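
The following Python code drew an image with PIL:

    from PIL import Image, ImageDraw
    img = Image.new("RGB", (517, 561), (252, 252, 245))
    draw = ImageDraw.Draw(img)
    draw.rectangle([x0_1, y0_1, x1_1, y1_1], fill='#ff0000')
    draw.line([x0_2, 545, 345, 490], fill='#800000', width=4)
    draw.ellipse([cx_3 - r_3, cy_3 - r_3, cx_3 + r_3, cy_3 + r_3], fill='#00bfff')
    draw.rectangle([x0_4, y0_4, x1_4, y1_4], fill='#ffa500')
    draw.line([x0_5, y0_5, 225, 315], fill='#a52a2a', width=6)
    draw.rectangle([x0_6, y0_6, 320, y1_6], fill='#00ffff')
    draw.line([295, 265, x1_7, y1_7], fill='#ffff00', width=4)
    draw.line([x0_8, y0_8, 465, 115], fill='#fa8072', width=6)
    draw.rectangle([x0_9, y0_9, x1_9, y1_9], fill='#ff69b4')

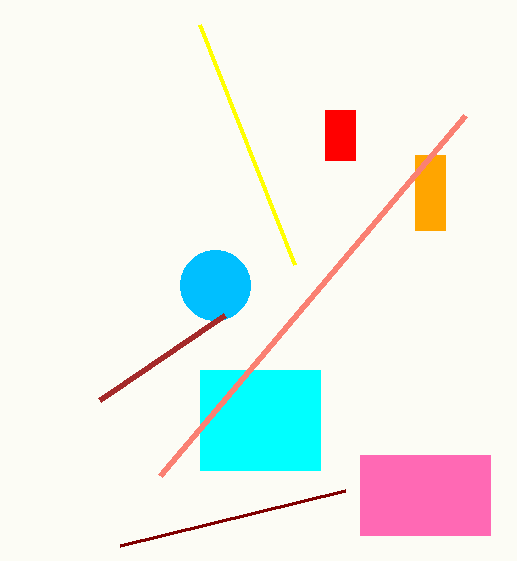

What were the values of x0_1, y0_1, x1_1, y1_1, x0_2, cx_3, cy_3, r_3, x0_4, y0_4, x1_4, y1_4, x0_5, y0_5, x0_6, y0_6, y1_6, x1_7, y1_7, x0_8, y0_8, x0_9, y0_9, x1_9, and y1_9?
x0_1 = 325, y0_1 = 110, x1_1 = 355, y1_1 = 160, x0_2 = 120, cx_3 = 215, cy_3 = 285, r_3 = 35, x0_4 = 415, y0_4 = 155, x1_4 = 445, y1_4 = 230, x0_5 = 100, y0_5 = 400, x0_6 = 200, y0_6 = 370, y1_6 = 470, x1_7 = 200, y1_7 = 25, x0_8 = 160, y0_8 = 475, x0_9 = 360, y0_9 = 455, x1_9 = 490, y1_9 = 535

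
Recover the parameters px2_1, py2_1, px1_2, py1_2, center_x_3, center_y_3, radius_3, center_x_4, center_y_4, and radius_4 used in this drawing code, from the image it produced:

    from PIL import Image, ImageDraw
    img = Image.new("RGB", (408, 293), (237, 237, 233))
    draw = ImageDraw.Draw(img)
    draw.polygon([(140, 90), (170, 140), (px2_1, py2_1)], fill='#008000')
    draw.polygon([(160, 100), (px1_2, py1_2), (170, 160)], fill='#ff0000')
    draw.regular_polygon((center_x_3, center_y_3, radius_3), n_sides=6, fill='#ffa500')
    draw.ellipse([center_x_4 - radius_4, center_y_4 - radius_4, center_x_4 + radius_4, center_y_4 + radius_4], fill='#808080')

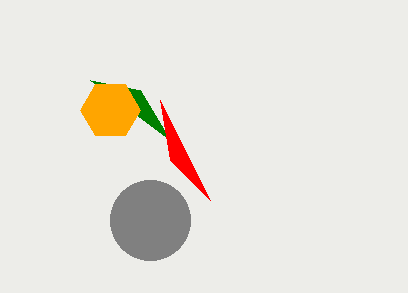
px2_1 = 90
py2_1 = 80
px1_2 = 210
py1_2 = 200
center_x_3 = 110
center_y_3 = 110
radius_3 = 30
center_x_4 = 150
center_y_4 = 220
radius_4 = 40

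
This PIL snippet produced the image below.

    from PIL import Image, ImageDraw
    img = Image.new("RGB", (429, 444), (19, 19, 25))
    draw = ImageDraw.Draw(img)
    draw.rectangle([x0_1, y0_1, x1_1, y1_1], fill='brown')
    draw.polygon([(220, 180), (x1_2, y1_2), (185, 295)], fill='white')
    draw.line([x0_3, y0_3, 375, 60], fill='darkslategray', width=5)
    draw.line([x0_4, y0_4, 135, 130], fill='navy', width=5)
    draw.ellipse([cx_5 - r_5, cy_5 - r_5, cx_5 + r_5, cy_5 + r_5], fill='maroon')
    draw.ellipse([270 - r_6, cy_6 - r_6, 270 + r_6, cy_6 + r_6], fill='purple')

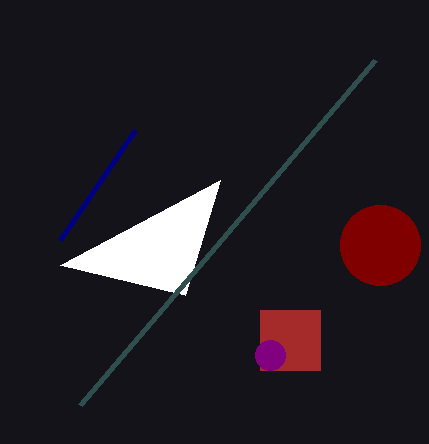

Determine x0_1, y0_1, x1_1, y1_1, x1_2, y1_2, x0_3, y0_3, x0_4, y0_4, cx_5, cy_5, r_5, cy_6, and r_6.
x0_1 = 260, y0_1 = 310, x1_1 = 320, y1_1 = 370, x1_2 = 60, y1_2 = 265, x0_3 = 80, y0_3 = 405, x0_4 = 60, y0_4 = 240, cx_5 = 380, cy_5 = 245, r_5 = 40, cy_6 = 355, r_6 = 15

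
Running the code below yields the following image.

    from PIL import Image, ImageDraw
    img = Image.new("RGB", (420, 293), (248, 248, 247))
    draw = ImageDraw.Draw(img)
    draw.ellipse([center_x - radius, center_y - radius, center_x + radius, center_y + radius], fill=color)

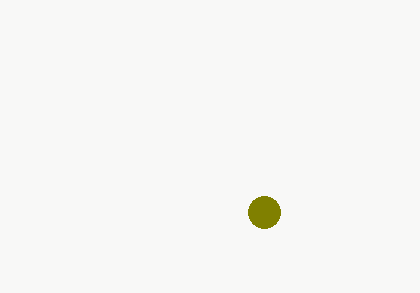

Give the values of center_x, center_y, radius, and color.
center_x = 264
center_y = 212
radius = 16
color = 'olive'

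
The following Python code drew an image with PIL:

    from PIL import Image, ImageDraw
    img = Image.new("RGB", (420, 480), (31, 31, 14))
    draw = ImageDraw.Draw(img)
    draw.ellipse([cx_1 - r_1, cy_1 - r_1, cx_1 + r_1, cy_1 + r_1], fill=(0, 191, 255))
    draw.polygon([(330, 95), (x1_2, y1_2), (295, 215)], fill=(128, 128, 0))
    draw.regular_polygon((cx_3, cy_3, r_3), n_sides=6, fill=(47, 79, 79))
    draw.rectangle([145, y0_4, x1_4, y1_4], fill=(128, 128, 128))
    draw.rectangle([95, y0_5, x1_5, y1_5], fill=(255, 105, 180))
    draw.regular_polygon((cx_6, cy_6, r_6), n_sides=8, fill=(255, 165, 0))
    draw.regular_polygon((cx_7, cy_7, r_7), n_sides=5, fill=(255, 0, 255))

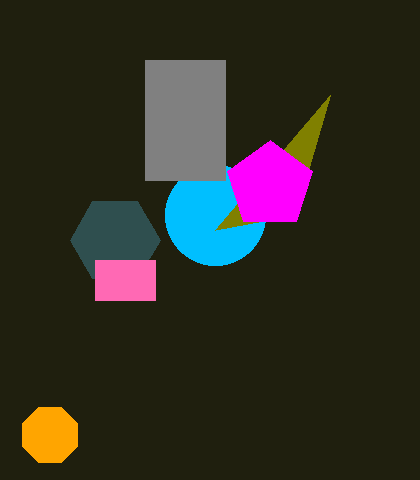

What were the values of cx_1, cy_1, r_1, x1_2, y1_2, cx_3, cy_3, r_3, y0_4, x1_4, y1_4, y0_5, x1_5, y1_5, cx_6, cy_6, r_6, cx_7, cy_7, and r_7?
cx_1 = 215, cy_1 = 215, r_1 = 50, x1_2 = 215, y1_2 = 230, cx_3 = 115, cy_3 = 240, r_3 = 45, y0_4 = 60, x1_4 = 225, y1_4 = 180, y0_5 = 260, x1_5 = 155, y1_5 = 300, cx_6 = 50, cy_6 = 435, r_6 = 30, cx_7 = 270, cy_7 = 185, r_7 = 45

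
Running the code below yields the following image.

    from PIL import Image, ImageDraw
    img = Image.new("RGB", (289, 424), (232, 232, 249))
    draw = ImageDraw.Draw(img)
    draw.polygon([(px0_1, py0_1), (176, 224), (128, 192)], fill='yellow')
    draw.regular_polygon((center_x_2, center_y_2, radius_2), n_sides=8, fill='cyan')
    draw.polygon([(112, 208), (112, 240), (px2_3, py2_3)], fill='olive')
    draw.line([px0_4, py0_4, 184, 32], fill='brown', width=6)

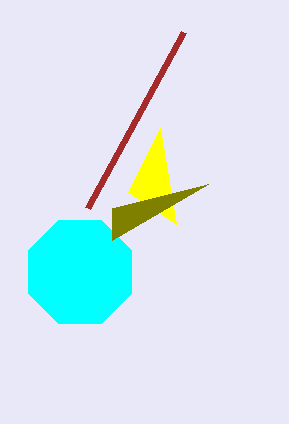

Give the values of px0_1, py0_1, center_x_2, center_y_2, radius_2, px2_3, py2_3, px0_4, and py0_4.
px0_1 = 160
py0_1 = 128
center_x_2 = 80
center_y_2 = 272
radius_2 = 56
px2_3 = 208
py2_3 = 184
px0_4 = 88
py0_4 = 208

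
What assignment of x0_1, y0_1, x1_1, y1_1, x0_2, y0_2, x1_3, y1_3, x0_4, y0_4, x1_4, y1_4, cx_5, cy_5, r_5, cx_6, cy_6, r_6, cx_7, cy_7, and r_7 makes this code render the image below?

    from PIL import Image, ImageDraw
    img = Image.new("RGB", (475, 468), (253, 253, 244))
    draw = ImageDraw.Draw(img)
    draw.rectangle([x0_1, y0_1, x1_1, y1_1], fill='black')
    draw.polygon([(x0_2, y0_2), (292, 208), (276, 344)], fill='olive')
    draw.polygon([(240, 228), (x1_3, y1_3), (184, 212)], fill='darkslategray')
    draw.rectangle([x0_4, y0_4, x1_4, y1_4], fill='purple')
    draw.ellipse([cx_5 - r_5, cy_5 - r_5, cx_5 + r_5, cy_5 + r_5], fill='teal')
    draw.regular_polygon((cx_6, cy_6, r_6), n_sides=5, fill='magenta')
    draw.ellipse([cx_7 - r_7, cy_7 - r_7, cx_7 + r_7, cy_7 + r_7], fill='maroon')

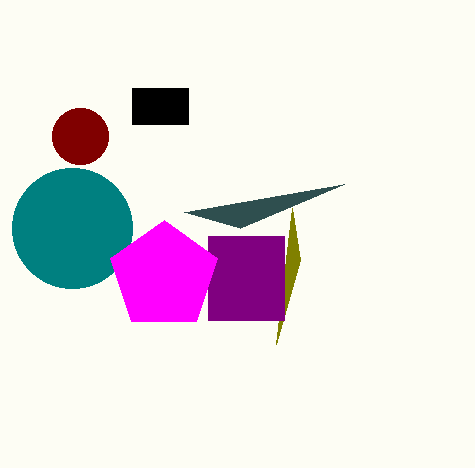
x0_1 = 132, y0_1 = 88, x1_1 = 188, y1_1 = 124, x0_2 = 300, y0_2 = 260, x1_3 = 344, y1_3 = 184, x0_4 = 208, y0_4 = 236, x1_4 = 284, y1_4 = 320, cx_5 = 72, cy_5 = 228, r_5 = 60, cx_6 = 164, cy_6 = 276, r_6 = 56, cx_7 = 80, cy_7 = 136, r_7 = 28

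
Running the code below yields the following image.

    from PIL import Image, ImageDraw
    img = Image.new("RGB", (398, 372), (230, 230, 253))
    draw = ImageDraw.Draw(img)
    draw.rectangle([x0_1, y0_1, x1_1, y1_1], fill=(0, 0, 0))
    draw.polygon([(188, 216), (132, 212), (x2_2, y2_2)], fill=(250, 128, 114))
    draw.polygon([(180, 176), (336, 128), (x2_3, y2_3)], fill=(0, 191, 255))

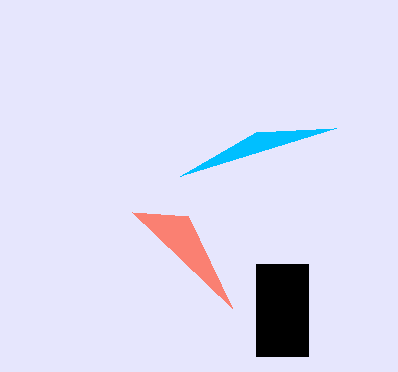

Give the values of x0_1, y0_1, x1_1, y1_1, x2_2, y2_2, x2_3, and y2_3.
x0_1 = 256; y0_1 = 264; x1_1 = 308; y1_1 = 356; x2_2 = 232; y2_2 = 308; x2_3 = 256; y2_3 = 132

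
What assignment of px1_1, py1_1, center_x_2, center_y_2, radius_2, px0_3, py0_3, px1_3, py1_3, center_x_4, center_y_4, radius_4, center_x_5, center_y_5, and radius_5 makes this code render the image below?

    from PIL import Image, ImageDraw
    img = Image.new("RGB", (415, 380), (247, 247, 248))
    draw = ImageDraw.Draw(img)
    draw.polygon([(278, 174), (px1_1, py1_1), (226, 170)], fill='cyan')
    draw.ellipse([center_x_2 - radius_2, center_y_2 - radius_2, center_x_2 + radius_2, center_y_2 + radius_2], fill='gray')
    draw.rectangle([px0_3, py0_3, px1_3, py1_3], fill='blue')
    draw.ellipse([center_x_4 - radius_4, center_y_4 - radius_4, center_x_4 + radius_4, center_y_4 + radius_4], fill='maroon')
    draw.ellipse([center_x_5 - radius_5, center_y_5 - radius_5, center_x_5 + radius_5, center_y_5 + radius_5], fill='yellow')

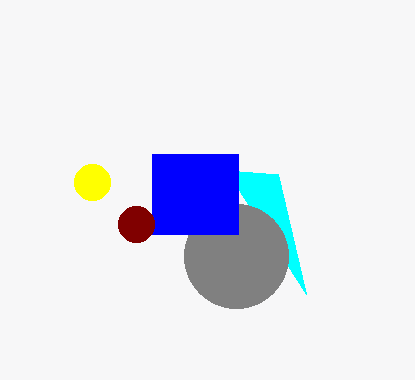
px1_1 = 306
py1_1 = 294
center_x_2 = 236
center_y_2 = 256
radius_2 = 52
px0_3 = 152
py0_3 = 154
px1_3 = 238
py1_3 = 234
center_x_4 = 136
center_y_4 = 224
radius_4 = 18
center_x_5 = 92
center_y_5 = 182
radius_5 = 18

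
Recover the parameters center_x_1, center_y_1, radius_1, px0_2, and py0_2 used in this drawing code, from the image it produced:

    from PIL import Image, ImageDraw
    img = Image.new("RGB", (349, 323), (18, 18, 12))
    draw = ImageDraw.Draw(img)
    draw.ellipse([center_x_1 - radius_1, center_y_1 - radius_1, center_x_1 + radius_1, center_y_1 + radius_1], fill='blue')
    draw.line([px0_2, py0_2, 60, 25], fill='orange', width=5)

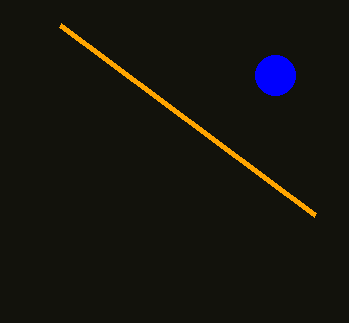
center_x_1 = 275
center_y_1 = 75
radius_1 = 20
px0_2 = 315
py0_2 = 215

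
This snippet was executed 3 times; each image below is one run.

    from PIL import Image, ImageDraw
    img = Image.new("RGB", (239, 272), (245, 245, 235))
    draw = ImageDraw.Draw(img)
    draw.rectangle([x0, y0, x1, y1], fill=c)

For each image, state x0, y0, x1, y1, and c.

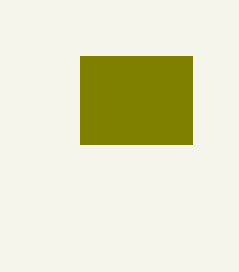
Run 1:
x0 = 80
y0 = 56
x1 = 192
y1 = 144
c = 'olive'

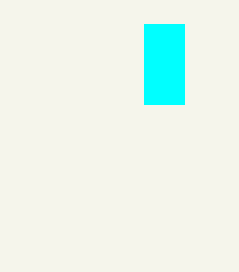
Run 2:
x0 = 144, y0 = 24, x1 = 184, y1 = 104, c = 'cyan'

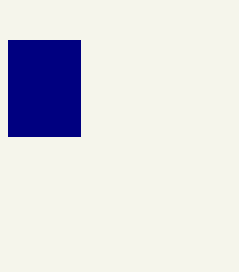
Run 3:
x0 = 8; y0 = 40; x1 = 80; y1 = 136; c = 'navy'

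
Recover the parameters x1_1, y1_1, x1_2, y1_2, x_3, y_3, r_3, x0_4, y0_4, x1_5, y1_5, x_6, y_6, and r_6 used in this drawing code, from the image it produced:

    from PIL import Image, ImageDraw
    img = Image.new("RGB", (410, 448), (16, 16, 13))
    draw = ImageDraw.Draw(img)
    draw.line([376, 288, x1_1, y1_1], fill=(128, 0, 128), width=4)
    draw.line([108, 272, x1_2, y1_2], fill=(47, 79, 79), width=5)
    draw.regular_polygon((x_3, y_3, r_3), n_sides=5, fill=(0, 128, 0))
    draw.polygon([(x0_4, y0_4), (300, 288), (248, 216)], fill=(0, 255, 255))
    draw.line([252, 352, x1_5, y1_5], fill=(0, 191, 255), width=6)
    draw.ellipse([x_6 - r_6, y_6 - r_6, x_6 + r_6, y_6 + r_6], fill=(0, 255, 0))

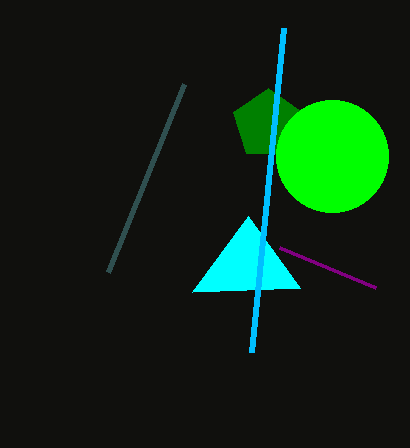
x1_1 = 280; y1_1 = 248; x1_2 = 184; y1_2 = 84; x_3 = 268; y_3 = 124; r_3 = 36; x0_4 = 192; y0_4 = 292; x1_5 = 284; y1_5 = 28; x_6 = 332; y_6 = 156; r_6 = 56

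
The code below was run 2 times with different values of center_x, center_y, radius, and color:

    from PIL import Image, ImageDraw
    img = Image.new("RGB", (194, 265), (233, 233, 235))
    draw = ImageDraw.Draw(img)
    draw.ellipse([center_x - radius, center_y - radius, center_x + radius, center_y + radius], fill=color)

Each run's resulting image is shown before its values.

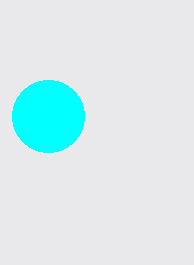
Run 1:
center_x = 48; center_y = 116; radius = 36; color = 'cyan'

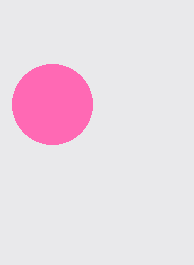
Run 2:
center_x = 52
center_y = 104
radius = 40
color = 'hotpink'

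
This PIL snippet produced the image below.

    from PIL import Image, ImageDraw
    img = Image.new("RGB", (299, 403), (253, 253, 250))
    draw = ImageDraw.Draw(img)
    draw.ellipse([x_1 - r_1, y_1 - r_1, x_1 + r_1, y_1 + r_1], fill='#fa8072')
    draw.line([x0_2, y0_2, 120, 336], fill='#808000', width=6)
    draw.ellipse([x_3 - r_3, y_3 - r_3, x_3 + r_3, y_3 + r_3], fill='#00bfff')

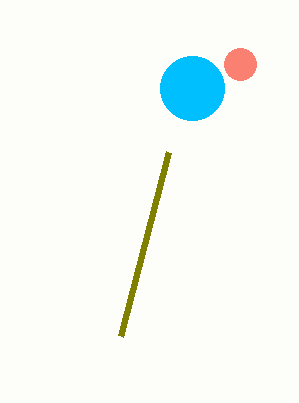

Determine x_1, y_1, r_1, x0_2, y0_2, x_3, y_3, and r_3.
x_1 = 240, y_1 = 64, r_1 = 16, x0_2 = 168, y0_2 = 152, x_3 = 192, y_3 = 88, r_3 = 32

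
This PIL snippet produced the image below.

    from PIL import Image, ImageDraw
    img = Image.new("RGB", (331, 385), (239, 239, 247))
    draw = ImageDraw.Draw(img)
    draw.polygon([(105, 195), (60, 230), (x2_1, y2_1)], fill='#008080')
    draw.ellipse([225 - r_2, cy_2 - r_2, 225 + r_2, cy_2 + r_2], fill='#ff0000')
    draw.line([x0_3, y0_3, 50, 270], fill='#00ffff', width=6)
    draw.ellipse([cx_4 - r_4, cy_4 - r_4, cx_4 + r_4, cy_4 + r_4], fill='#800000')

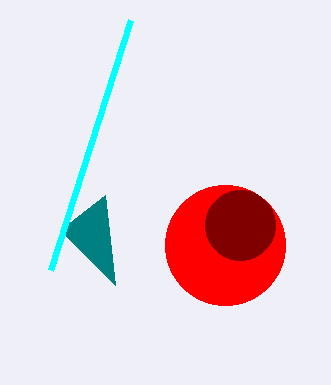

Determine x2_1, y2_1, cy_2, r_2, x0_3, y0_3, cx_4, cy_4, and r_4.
x2_1 = 115, y2_1 = 285, cy_2 = 245, r_2 = 60, x0_3 = 130, y0_3 = 20, cx_4 = 240, cy_4 = 225, r_4 = 35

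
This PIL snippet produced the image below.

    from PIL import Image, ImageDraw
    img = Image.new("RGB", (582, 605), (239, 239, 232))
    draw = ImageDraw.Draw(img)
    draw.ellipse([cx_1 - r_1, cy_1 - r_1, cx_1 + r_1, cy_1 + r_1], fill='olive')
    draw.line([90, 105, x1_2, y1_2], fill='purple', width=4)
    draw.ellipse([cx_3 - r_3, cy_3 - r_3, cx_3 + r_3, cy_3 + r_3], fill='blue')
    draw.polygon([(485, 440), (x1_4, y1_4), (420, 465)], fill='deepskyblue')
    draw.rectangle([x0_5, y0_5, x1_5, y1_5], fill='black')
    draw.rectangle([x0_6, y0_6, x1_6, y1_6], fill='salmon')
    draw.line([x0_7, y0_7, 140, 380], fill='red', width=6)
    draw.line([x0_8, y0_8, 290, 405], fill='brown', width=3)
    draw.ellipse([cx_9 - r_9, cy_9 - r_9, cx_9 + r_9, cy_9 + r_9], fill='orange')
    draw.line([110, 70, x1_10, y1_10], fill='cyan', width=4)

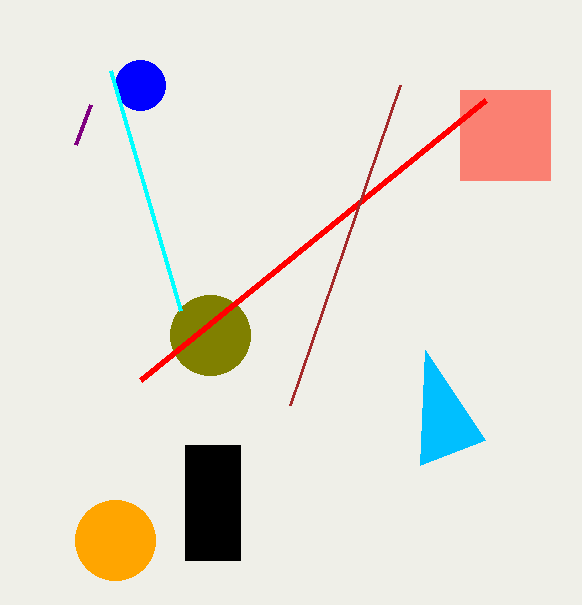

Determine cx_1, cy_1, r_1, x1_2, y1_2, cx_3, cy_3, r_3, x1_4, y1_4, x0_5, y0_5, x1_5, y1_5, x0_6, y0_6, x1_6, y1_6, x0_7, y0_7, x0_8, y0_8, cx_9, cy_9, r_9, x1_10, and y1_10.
cx_1 = 210
cy_1 = 335
r_1 = 40
x1_2 = 75
y1_2 = 145
cx_3 = 140
cy_3 = 85
r_3 = 25
x1_4 = 425
y1_4 = 350
x0_5 = 185
y0_5 = 445
x1_5 = 240
y1_5 = 560
x0_6 = 460
y0_6 = 90
x1_6 = 550
y1_6 = 180
x0_7 = 485
y0_7 = 100
x0_8 = 400
y0_8 = 85
cx_9 = 115
cy_9 = 540
r_9 = 40
x1_10 = 180
y1_10 = 310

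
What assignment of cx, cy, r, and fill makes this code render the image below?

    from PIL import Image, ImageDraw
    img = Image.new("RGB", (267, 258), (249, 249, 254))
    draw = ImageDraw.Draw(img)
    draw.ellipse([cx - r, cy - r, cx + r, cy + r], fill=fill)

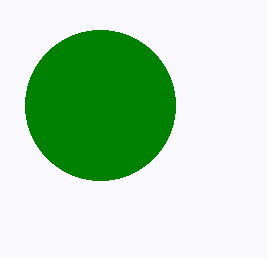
cx = 100; cy = 105; r = 75; fill = 'green'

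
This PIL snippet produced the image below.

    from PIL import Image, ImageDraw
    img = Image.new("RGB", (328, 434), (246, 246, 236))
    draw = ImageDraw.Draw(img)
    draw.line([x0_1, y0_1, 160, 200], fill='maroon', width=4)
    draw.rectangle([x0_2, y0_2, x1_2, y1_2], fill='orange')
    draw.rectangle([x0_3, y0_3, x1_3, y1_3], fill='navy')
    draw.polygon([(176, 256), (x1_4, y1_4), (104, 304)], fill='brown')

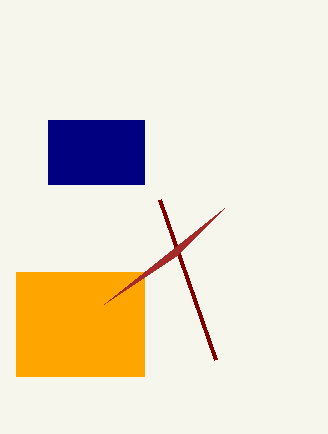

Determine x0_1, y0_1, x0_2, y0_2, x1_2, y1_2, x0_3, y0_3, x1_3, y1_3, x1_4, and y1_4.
x0_1 = 216
y0_1 = 360
x0_2 = 16
y0_2 = 272
x1_2 = 144
y1_2 = 376
x0_3 = 48
y0_3 = 120
x1_3 = 144
y1_3 = 184
x1_4 = 224
y1_4 = 208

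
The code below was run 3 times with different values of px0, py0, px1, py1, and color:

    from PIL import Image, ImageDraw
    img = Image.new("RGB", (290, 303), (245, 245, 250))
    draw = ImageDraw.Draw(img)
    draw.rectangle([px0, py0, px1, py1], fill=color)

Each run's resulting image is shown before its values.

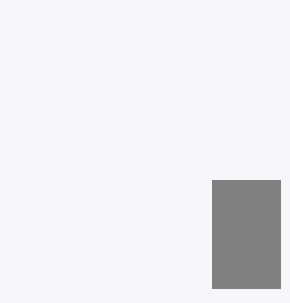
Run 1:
px0 = 212, py0 = 180, px1 = 280, py1 = 288, color = 'gray'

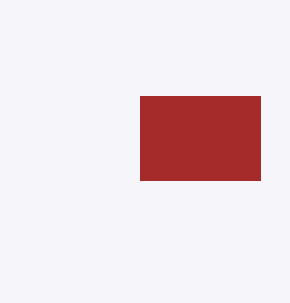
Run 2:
px0 = 140, py0 = 96, px1 = 260, py1 = 180, color = 'brown'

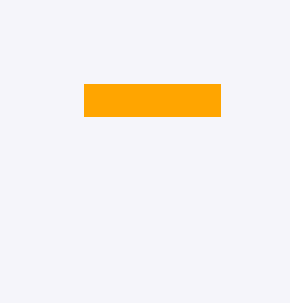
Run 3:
px0 = 84, py0 = 84, px1 = 220, py1 = 116, color = 'orange'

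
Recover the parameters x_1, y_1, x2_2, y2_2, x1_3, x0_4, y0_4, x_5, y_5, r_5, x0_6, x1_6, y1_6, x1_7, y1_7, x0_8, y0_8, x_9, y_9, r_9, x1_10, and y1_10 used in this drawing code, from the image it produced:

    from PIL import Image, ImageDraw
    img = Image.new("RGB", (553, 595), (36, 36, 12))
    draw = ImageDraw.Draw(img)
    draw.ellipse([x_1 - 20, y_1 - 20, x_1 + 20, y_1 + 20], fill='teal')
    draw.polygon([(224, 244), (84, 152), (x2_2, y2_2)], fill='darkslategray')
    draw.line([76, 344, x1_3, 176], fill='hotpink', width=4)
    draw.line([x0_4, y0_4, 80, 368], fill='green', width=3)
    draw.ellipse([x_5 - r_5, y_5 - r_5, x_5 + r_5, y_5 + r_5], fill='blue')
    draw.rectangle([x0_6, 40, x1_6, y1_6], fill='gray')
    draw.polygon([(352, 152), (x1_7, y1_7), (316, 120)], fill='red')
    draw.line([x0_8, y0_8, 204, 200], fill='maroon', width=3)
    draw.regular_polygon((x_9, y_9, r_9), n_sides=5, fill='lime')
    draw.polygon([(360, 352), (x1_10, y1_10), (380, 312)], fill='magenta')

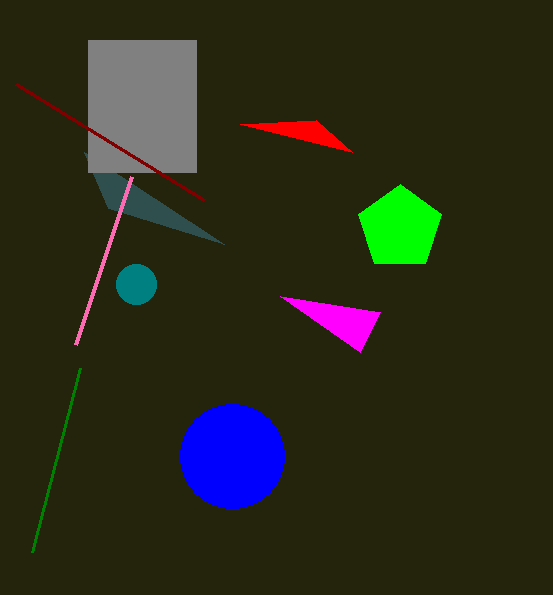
x_1 = 136; y_1 = 284; x2_2 = 108; y2_2 = 208; x1_3 = 132; x0_4 = 32; y0_4 = 552; x_5 = 232; y_5 = 456; r_5 = 52; x0_6 = 88; x1_6 = 196; y1_6 = 172; x1_7 = 240; y1_7 = 124; x0_8 = 16; y0_8 = 84; x_9 = 400; y_9 = 228; r_9 = 44; x1_10 = 280; y1_10 = 296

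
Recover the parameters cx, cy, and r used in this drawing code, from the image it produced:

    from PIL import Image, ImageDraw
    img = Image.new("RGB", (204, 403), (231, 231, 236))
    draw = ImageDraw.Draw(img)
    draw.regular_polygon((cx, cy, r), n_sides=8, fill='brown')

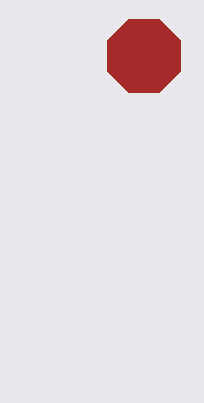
cx = 144
cy = 56
r = 40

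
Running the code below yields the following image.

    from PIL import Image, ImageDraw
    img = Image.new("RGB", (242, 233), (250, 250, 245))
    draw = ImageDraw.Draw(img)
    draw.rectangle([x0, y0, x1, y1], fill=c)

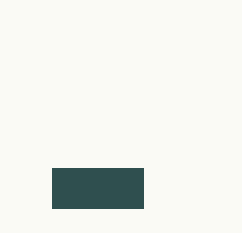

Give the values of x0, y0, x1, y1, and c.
x0 = 52; y0 = 168; x1 = 143; y1 = 208; c = 'darkslategray'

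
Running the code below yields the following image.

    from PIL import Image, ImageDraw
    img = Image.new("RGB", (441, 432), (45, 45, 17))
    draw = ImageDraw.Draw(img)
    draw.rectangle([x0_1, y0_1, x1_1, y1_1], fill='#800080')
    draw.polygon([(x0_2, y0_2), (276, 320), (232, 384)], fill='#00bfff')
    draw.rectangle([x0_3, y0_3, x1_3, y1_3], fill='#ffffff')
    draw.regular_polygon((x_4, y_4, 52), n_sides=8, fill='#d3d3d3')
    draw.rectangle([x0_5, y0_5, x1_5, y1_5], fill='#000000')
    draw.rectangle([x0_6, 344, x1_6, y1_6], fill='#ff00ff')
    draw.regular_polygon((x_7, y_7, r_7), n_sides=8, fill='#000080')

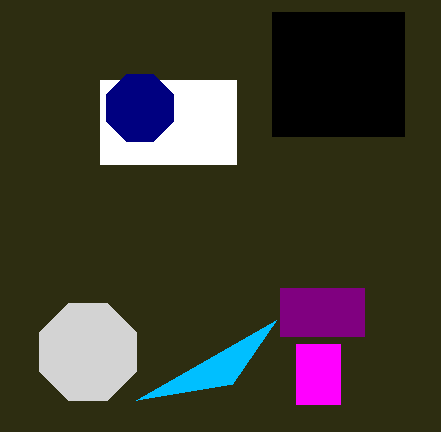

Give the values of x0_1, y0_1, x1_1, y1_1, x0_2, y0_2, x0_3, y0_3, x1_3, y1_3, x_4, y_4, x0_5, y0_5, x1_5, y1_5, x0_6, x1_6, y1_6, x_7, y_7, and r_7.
x0_1 = 280
y0_1 = 288
x1_1 = 364
y1_1 = 336
x0_2 = 136
y0_2 = 400
x0_3 = 100
y0_3 = 80
x1_3 = 236
y1_3 = 164
x_4 = 88
y_4 = 352
x0_5 = 272
y0_5 = 12
x1_5 = 404
y1_5 = 136
x0_6 = 296
x1_6 = 340
y1_6 = 404
x_7 = 140
y_7 = 108
r_7 = 36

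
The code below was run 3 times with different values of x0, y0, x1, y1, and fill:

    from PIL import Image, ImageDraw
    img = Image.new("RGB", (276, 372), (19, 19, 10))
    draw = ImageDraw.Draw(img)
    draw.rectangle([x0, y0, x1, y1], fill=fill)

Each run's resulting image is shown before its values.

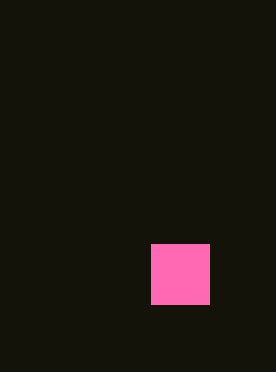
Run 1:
x0 = 151; y0 = 244; x1 = 209; y1 = 304; fill = 'hotpink'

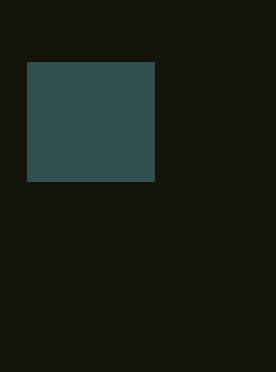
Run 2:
x0 = 27
y0 = 62
x1 = 154
y1 = 181
fill = 'darkslategray'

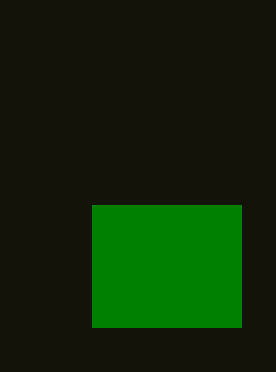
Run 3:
x0 = 92; y0 = 205; x1 = 241; y1 = 327; fill = 'green'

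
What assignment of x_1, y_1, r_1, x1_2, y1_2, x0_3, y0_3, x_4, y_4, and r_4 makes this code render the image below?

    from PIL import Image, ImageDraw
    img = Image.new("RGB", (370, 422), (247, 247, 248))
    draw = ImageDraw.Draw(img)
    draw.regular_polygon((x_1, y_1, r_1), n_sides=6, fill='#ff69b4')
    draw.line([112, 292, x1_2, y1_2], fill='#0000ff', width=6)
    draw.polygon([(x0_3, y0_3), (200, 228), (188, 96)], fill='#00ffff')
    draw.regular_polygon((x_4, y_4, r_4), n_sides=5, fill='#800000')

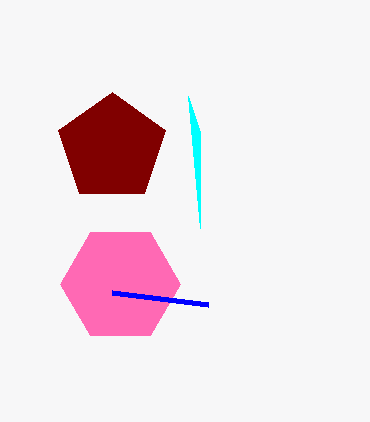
x_1 = 120; y_1 = 284; r_1 = 60; x1_2 = 208; y1_2 = 304; x0_3 = 200; y0_3 = 132; x_4 = 112; y_4 = 148; r_4 = 56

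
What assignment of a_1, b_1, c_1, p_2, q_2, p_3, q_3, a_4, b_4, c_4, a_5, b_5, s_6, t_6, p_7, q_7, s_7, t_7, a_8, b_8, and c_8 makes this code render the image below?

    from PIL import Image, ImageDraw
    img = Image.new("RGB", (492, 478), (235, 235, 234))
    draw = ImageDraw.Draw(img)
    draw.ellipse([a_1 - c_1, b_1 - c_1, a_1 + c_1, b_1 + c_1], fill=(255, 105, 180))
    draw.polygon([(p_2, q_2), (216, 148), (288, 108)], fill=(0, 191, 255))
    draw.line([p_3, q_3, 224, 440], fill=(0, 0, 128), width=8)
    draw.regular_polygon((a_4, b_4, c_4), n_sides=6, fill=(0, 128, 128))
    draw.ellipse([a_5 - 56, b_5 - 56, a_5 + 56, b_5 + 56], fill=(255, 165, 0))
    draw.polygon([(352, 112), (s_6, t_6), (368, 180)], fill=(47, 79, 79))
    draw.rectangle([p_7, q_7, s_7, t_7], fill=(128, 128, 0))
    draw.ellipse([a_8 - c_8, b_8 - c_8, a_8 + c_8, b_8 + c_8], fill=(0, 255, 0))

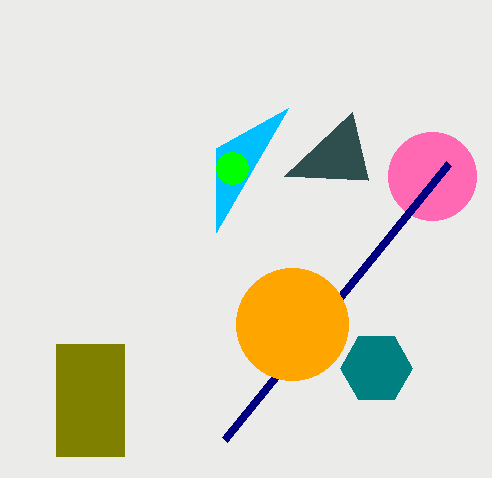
a_1 = 432, b_1 = 176, c_1 = 44, p_2 = 216, q_2 = 232, p_3 = 448, q_3 = 164, a_4 = 376, b_4 = 368, c_4 = 36, a_5 = 292, b_5 = 324, s_6 = 284, t_6 = 176, p_7 = 56, q_7 = 344, s_7 = 124, t_7 = 456, a_8 = 232, b_8 = 168, c_8 = 16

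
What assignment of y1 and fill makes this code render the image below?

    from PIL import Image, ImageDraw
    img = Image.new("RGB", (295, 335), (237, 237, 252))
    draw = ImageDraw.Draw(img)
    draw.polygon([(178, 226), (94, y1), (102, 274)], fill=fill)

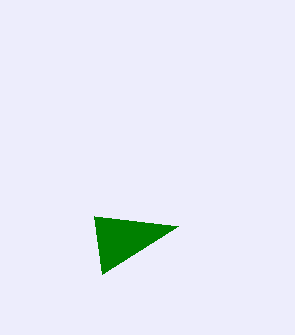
y1 = 216, fill = 'green'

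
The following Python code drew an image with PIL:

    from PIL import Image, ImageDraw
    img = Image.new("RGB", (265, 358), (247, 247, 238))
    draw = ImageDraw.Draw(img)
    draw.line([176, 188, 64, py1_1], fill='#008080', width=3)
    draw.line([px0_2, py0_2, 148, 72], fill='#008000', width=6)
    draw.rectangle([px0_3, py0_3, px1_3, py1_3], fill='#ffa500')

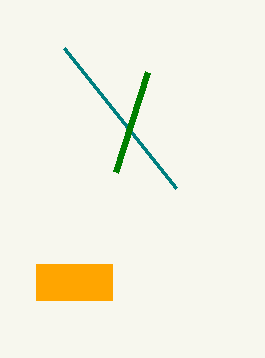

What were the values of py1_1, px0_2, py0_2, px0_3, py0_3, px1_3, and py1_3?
py1_1 = 48
px0_2 = 116
py0_2 = 172
px0_3 = 36
py0_3 = 264
px1_3 = 112
py1_3 = 300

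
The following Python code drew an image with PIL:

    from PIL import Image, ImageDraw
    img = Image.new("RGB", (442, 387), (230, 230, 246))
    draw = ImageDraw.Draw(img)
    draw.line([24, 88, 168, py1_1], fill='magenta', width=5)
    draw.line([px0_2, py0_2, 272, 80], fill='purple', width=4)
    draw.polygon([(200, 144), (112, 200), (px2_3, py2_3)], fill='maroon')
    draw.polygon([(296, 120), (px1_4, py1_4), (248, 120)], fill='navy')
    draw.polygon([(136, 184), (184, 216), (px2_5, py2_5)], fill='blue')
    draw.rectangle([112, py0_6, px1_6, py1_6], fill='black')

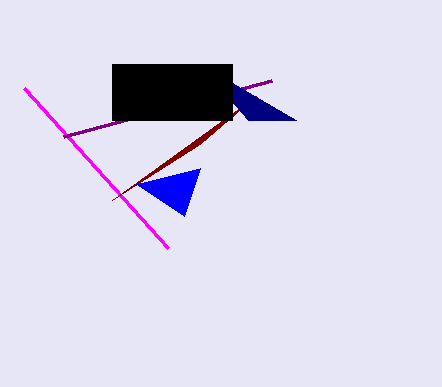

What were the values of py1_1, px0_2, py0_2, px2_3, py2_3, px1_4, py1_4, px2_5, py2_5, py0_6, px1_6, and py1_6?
py1_1 = 248; px0_2 = 64; py0_2 = 136; px2_3 = 256; py2_3 = 96; px1_4 = 200; py1_4 = 64; px2_5 = 200; py2_5 = 168; py0_6 = 64; px1_6 = 232; py1_6 = 120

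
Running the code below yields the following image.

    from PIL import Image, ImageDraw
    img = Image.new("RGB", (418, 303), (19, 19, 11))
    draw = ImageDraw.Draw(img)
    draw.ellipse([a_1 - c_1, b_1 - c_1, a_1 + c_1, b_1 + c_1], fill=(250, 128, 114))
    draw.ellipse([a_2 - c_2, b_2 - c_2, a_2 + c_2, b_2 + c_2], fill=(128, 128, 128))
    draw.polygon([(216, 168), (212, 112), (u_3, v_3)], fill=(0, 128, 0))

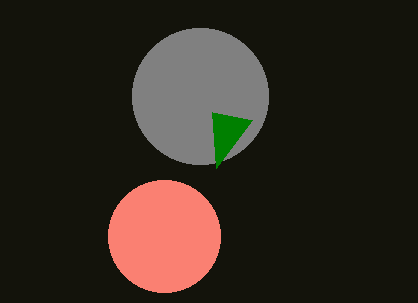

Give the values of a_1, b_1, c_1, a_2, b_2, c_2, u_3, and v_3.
a_1 = 164; b_1 = 236; c_1 = 56; a_2 = 200; b_2 = 96; c_2 = 68; u_3 = 252; v_3 = 120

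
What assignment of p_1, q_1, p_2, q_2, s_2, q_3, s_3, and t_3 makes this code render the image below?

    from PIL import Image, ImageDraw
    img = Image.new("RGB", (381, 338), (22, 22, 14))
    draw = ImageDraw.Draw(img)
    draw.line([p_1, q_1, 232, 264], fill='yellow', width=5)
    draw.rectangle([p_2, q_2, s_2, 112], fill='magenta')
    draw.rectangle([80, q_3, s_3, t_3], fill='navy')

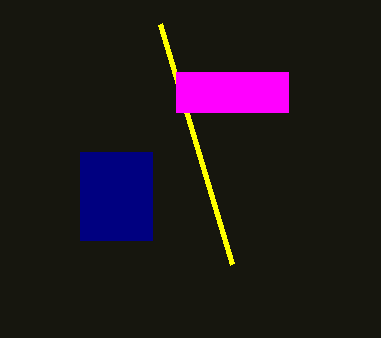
p_1 = 160
q_1 = 24
p_2 = 176
q_2 = 72
s_2 = 288
q_3 = 152
s_3 = 152
t_3 = 240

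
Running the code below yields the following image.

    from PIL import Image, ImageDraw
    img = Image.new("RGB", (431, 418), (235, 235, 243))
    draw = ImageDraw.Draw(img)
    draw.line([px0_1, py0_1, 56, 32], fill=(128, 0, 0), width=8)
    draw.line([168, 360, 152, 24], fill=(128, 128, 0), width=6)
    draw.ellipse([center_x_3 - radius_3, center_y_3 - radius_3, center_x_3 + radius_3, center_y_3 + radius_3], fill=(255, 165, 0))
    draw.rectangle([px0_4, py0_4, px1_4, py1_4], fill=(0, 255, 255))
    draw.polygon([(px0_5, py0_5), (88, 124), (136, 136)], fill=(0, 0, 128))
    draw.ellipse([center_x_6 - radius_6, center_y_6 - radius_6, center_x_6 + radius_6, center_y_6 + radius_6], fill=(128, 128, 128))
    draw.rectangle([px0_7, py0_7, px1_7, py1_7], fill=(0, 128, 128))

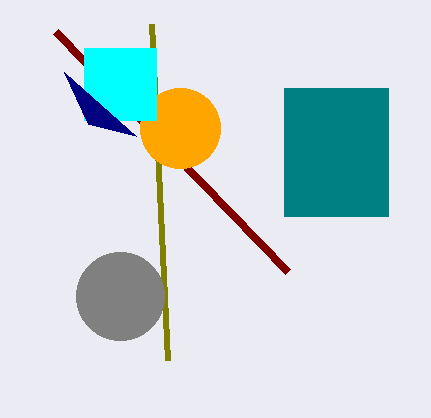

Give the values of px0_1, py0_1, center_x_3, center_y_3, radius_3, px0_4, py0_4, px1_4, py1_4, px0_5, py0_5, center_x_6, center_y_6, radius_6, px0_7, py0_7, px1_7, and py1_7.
px0_1 = 288
py0_1 = 272
center_x_3 = 180
center_y_3 = 128
radius_3 = 40
px0_4 = 84
py0_4 = 48
px1_4 = 156
py1_4 = 120
px0_5 = 64
py0_5 = 72
center_x_6 = 120
center_y_6 = 296
radius_6 = 44
px0_7 = 284
py0_7 = 88
px1_7 = 388
py1_7 = 216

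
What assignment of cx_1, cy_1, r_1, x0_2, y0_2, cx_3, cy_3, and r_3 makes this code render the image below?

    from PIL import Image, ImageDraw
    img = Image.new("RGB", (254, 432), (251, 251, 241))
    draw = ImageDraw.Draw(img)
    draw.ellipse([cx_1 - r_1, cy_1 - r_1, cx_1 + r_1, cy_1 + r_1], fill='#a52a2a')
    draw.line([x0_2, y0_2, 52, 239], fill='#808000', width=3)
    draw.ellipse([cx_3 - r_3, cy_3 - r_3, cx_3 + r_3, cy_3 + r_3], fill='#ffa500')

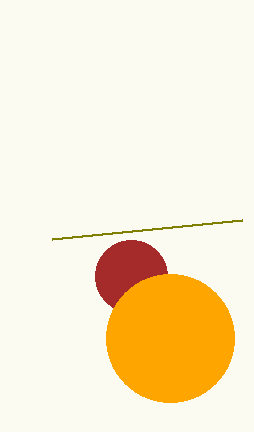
cx_1 = 131, cy_1 = 276, r_1 = 36, x0_2 = 242, y0_2 = 220, cx_3 = 170, cy_3 = 338, r_3 = 64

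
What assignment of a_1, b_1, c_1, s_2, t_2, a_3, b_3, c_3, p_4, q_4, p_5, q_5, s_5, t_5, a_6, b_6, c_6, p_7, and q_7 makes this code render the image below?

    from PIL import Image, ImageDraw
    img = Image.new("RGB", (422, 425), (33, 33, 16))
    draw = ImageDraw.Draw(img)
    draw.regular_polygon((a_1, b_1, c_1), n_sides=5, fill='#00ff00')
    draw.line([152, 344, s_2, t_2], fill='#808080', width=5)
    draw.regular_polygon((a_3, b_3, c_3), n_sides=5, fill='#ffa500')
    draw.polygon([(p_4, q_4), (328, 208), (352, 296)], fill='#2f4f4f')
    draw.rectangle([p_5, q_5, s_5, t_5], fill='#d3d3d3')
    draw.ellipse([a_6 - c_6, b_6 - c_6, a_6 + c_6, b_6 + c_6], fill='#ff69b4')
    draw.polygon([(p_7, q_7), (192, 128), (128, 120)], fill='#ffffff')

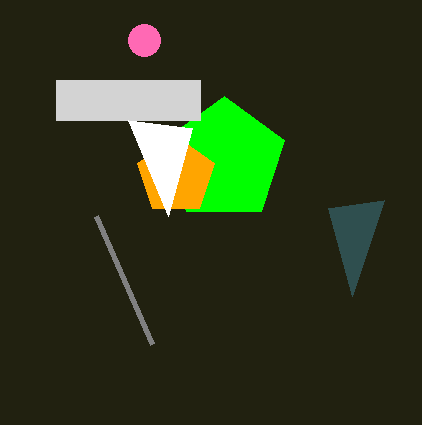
a_1 = 224
b_1 = 160
c_1 = 64
s_2 = 96
t_2 = 216
a_3 = 176
b_3 = 176
c_3 = 40
p_4 = 384
q_4 = 200
p_5 = 56
q_5 = 80
s_5 = 200
t_5 = 120
a_6 = 144
b_6 = 40
c_6 = 16
p_7 = 168
q_7 = 216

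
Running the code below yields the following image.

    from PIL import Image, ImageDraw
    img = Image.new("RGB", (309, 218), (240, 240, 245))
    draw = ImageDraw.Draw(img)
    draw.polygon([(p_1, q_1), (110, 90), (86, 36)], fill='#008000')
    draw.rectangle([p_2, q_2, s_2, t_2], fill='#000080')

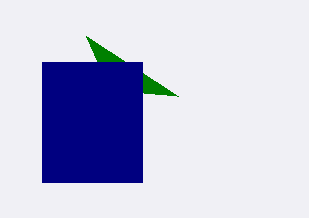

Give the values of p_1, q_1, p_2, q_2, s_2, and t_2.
p_1 = 178; q_1 = 96; p_2 = 42; q_2 = 62; s_2 = 142; t_2 = 182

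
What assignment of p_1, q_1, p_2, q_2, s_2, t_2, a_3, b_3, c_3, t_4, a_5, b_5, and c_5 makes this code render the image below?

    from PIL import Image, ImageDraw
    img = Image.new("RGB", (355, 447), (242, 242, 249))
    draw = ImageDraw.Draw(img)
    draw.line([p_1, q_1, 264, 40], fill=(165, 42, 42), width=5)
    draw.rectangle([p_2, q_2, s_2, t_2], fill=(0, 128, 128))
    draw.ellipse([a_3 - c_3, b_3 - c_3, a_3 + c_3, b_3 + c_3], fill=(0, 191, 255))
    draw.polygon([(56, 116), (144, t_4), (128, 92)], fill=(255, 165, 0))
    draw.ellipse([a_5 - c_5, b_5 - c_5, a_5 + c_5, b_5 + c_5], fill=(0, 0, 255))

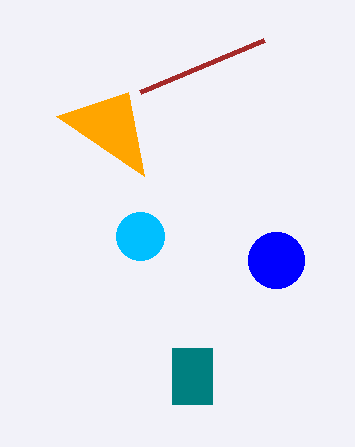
p_1 = 140; q_1 = 92; p_2 = 172; q_2 = 348; s_2 = 212; t_2 = 404; a_3 = 140; b_3 = 236; c_3 = 24; t_4 = 176; a_5 = 276; b_5 = 260; c_5 = 28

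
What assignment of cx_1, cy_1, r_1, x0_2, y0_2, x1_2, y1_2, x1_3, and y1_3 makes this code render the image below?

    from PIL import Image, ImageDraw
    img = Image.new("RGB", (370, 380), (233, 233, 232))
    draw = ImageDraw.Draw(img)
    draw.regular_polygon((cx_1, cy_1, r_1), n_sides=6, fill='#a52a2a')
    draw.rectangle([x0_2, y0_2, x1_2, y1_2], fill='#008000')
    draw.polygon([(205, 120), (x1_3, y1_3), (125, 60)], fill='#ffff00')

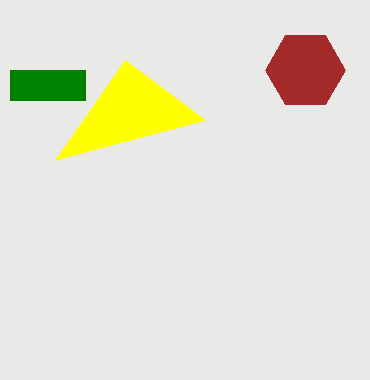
cx_1 = 305, cy_1 = 70, r_1 = 40, x0_2 = 10, y0_2 = 70, x1_2 = 85, y1_2 = 100, x1_3 = 55, y1_3 = 160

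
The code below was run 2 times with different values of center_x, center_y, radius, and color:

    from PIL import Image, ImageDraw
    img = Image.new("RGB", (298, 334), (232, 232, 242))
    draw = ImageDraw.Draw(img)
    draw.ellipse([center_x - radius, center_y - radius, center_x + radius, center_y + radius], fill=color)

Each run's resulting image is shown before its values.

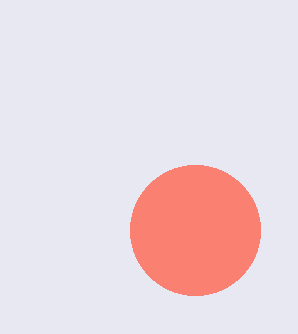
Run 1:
center_x = 195; center_y = 230; radius = 65; color = 'salmon'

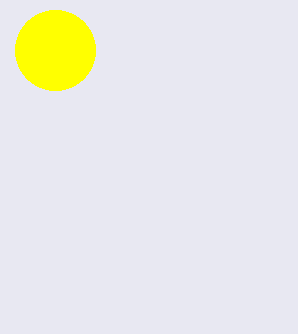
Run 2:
center_x = 55, center_y = 50, radius = 40, color = 'yellow'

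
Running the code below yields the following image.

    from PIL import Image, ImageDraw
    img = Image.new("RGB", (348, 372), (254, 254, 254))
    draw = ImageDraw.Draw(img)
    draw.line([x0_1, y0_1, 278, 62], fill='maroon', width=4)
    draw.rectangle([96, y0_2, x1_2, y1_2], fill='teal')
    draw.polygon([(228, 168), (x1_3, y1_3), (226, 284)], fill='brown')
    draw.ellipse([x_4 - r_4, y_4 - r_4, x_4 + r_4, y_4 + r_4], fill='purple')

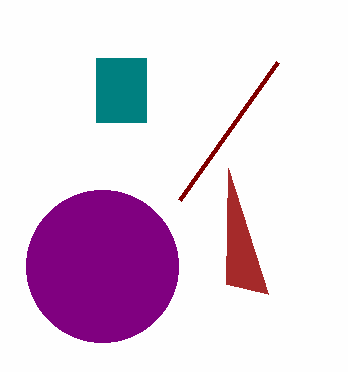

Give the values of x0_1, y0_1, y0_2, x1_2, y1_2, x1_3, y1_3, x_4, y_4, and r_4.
x0_1 = 180
y0_1 = 200
y0_2 = 58
x1_2 = 146
y1_2 = 122
x1_3 = 268
y1_3 = 294
x_4 = 102
y_4 = 266
r_4 = 76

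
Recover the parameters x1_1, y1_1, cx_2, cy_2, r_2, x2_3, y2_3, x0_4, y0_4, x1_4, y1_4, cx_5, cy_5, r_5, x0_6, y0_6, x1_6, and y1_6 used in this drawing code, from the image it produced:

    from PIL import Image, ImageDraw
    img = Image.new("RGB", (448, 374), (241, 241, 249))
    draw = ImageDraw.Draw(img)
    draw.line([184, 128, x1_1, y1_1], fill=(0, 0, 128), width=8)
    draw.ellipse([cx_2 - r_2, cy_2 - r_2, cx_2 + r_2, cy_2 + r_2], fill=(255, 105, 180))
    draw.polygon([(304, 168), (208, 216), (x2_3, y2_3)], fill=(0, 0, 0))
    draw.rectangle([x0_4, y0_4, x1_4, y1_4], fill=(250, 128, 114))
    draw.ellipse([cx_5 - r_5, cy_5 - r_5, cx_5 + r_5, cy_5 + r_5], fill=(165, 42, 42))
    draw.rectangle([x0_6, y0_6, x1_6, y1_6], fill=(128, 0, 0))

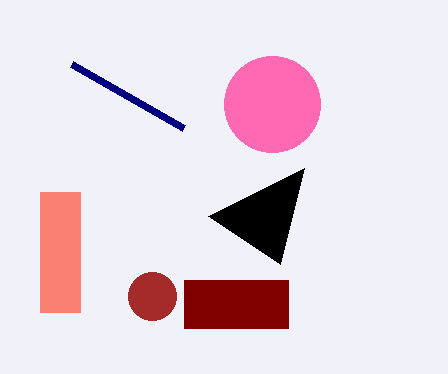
x1_1 = 72; y1_1 = 64; cx_2 = 272; cy_2 = 104; r_2 = 48; x2_3 = 280; y2_3 = 264; x0_4 = 40; y0_4 = 192; x1_4 = 80; y1_4 = 312; cx_5 = 152; cy_5 = 296; r_5 = 24; x0_6 = 184; y0_6 = 280; x1_6 = 288; y1_6 = 328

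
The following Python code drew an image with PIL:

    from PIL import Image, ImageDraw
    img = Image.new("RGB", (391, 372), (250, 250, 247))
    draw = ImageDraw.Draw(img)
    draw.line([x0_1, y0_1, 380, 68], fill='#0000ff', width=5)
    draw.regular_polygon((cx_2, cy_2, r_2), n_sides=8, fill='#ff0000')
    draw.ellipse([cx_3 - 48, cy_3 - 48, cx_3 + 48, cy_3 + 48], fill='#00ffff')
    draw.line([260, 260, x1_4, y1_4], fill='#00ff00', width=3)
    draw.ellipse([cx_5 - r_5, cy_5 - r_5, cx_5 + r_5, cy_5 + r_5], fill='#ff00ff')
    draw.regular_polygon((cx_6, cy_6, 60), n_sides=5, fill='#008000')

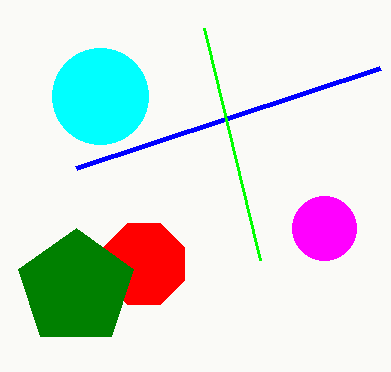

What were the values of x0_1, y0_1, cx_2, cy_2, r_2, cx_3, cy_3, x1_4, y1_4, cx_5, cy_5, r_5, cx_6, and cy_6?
x0_1 = 76; y0_1 = 168; cx_2 = 144; cy_2 = 264; r_2 = 44; cx_3 = 100; cy_3 = 96; x1_4 = 204; y1_4 = 28; cx_5 = 324; cy_5 = 228; r_5 = 32; cx_6 = 76; cy_6 = 288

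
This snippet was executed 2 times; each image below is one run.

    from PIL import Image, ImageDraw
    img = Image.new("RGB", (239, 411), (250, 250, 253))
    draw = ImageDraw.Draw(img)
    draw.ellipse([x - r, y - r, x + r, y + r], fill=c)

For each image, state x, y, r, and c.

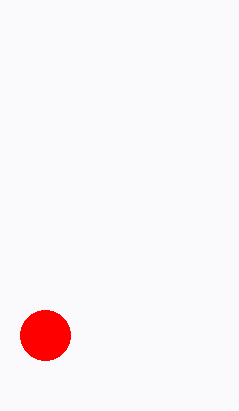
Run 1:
x = 45; y = 335; r = 25; c = 'red'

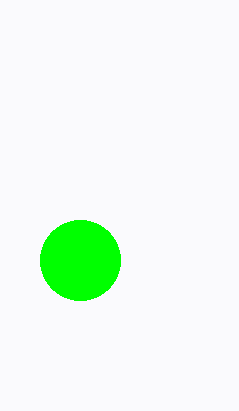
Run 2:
x = 80, y = 260, r = 40, c = 'lime'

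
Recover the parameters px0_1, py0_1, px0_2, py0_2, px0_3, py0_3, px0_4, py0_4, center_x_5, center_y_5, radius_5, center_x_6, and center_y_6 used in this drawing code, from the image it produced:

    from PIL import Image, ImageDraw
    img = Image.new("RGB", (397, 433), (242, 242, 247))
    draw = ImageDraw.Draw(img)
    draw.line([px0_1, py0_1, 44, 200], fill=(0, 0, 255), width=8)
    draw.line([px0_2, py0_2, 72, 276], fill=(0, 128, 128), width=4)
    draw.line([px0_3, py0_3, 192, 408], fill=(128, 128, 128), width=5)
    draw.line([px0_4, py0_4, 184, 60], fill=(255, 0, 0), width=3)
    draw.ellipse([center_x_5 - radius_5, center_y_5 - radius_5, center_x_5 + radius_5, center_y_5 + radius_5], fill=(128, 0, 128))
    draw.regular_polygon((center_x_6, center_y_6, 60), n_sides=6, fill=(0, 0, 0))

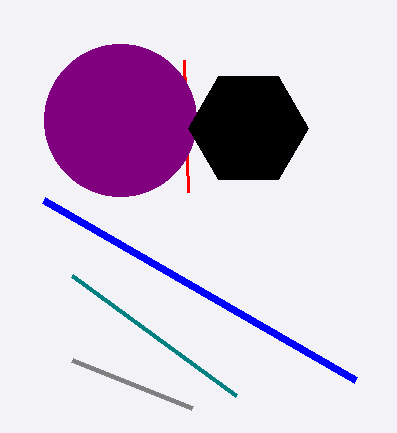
px0_1 = 356; py0_1 = 380; px0_2 = 236; py0_2 = 396; px0_3 = 72; py0_3 = 360; px0_4 = 188; py0_4 = 192; center_x_5 = 120; center_y_5 = 120; radius_5 = 76; center_x_6 = 248; center_y_6 = 128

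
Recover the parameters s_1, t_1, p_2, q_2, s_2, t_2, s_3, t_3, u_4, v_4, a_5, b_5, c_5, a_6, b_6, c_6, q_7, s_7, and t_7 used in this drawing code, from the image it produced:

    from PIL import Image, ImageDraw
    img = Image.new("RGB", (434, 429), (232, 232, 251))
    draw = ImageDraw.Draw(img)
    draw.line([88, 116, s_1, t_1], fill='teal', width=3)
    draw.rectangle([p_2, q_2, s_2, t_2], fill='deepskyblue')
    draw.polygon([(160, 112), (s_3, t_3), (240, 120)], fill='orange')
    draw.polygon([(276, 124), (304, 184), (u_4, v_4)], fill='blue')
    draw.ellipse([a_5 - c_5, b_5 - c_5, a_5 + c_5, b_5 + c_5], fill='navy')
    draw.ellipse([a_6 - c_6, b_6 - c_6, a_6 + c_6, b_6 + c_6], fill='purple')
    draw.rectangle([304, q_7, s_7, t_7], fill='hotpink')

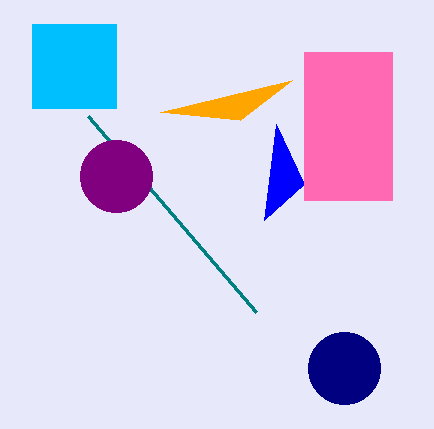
s_1 = 256
t_1 = 312
p_2 = 32
q_2 = 24
s_2 = 116
t_2 = 108
s_3 = 292
t_3 = 80
u_4 = 264
v_4 = 220
a_5 = 344
b_5 = 368
c_5 = 36
a_6 = 116
b_6 = 176
c_6 = 36
q_7 = 52
s_7 = 392
t_7 = 200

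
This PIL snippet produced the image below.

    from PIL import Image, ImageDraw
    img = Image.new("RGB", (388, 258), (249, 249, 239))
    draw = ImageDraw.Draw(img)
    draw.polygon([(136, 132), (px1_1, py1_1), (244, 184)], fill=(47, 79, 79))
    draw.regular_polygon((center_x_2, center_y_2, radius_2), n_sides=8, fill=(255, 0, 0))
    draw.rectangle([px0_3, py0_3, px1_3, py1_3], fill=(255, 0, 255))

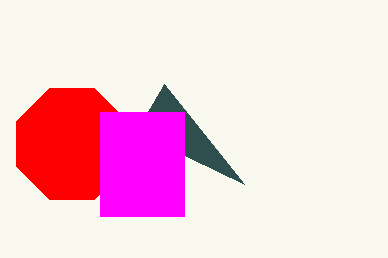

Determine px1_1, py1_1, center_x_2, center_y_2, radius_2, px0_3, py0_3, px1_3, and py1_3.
px1_1 = 164
py1_1 = 84
center_x_2 = 72
center_y_2 = 144
radius_2 = 60
px0_3 = 100
py0_3 = 112
px1_3 = 184
py1_3 = 216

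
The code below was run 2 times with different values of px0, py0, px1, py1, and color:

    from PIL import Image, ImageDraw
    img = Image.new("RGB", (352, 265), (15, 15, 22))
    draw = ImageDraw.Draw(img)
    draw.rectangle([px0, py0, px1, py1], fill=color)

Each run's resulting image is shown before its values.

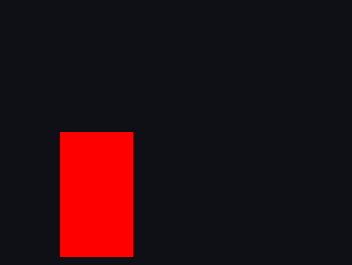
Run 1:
px0 = 60
py0 = 132
px1 = 132
py1 = 256
color = 'red'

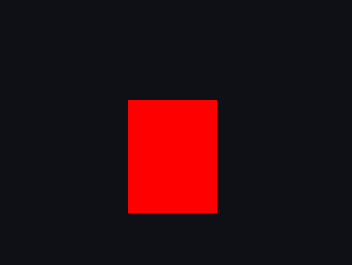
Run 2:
px0 = 128, py0 = 100, px1 = 216, py1 = 212, color = 'red'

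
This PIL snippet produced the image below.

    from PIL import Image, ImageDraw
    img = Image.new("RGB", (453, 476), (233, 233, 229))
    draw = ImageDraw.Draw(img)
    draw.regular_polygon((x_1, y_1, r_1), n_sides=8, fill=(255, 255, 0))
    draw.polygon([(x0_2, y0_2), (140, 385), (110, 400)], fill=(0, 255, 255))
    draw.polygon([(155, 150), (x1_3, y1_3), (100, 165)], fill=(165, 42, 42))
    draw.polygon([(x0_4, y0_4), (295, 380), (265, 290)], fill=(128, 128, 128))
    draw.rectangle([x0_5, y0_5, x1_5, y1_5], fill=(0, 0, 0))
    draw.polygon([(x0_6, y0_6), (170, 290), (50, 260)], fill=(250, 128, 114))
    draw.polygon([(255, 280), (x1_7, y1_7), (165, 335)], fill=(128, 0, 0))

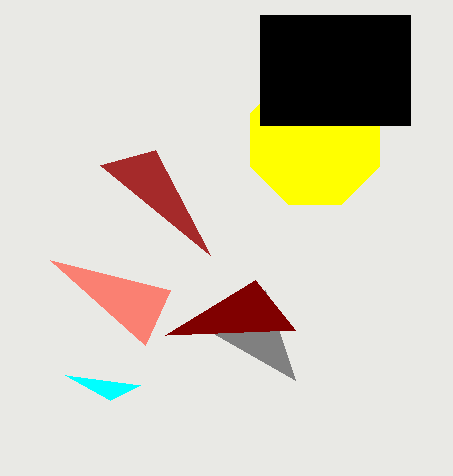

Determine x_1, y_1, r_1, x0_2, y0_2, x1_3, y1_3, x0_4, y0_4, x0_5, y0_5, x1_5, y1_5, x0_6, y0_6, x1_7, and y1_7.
x_1 = 315, y_1 = 140, r_1 = 70, x0_2 = 65, y0_2 = 375, x1_3 = 210, y1_3 = 255, x0_4 = 190, y0_4 = 320, x0_5 = 260, y0_5 = 15, x1_5 = 410, y1_5 = 125, x0_6 = 145, y0_6 = 345, x1_7 = 295, y1_7 = 330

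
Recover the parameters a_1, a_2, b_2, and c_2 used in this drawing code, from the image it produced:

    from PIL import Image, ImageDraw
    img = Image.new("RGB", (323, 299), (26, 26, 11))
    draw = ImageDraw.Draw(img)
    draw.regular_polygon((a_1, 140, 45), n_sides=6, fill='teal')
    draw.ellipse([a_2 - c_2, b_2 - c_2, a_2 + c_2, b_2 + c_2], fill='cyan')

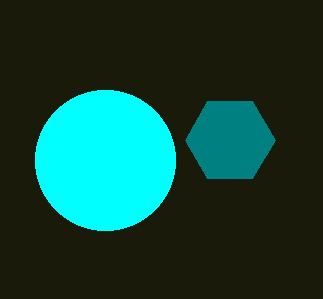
a_1 = 230, a_2 = 105, b_2 = 160, c_2 = 70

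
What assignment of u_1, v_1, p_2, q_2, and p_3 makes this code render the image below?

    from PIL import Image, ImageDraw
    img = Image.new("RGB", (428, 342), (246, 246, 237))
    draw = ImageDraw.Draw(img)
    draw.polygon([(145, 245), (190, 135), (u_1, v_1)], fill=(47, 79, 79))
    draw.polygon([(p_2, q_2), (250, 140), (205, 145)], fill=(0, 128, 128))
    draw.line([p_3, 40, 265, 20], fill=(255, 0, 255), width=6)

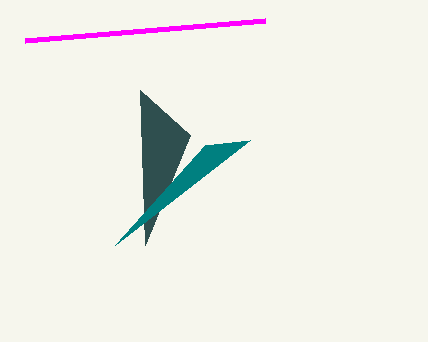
u_1 = 140, v_1 = 90, p_2 = 115, q_2 = 245, p_3 = 25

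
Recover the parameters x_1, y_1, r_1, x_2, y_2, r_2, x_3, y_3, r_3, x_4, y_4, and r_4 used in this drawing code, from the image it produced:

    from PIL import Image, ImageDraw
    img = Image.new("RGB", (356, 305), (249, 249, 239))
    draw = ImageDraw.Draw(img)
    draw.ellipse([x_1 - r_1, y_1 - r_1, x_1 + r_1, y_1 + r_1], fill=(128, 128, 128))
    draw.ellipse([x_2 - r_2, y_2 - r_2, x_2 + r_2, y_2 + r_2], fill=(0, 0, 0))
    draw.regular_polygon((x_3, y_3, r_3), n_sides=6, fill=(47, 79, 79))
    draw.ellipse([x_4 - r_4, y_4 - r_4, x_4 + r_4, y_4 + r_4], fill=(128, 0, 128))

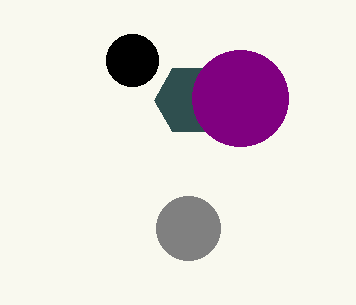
x_1 = 188; y_1 = 228; r_1 = 32; x_2 = 132; y_2 = 60; r_2 = 26; x_3 = 190; y_3 = 100; r_3 = 36; x_4 = 240; y_4 = 98; r_4 = 48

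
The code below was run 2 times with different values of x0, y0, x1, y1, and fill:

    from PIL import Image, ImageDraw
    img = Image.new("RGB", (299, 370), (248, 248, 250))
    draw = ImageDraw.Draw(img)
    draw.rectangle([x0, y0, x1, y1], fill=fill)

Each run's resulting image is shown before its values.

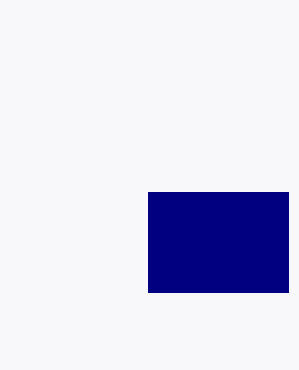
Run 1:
x0 = 148, y0 = 192, x1 = 288, y1 = 292, fill = 'navy'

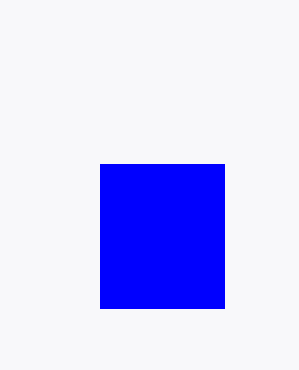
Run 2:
x0 = 100, y0 = 164, x1 = 224, y1 = 308, fill = 'blue'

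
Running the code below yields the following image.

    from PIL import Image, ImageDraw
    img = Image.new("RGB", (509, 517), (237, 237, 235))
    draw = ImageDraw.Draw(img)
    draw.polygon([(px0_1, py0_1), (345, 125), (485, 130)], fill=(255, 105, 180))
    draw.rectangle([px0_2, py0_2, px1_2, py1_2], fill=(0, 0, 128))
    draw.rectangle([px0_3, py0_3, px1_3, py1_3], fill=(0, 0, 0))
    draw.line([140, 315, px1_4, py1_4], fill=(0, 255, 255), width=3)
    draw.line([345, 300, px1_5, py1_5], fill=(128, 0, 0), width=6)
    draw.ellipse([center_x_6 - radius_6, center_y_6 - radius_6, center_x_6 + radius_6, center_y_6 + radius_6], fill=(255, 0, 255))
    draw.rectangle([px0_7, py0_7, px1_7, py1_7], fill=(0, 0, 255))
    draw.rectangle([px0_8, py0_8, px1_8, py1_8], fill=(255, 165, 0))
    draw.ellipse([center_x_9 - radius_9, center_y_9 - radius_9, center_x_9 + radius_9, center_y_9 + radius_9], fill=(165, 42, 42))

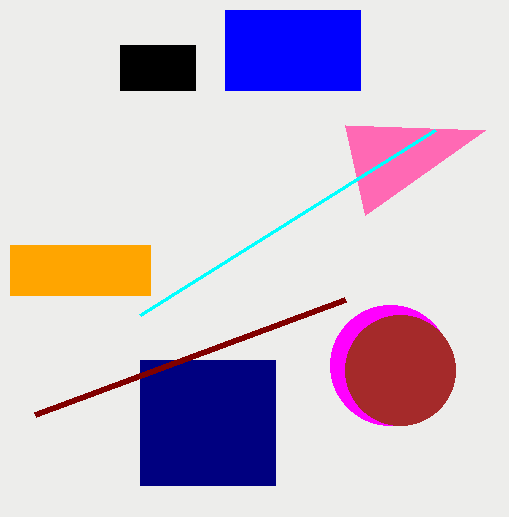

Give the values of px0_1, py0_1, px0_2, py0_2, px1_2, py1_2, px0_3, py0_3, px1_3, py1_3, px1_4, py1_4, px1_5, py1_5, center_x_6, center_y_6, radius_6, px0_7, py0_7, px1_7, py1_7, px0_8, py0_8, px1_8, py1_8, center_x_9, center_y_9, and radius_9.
px0_1 = 365
py0_1 = 215
px0_2 = 140
py0_2 = 360
px1_2 = 275
py1_2 = 485
px0_3 = 120
py0_3 = 45
px1_3 = 195
py1_3 = 90
px1_4 = 435
py1_4 = 130
px1_5 = 35
py1_5 = 415
center_x_6 = 390
center_y_6 = 365
radius_6 = 60
px0_7 = 225
py0_7 = 10
px1_7 = 360
py1_7 = 90
px0_8 = 10
py0_8 = 245
px1_8 = 150
py1_8 = 295
center_x_9 = 400
center_y_9 = 370
radius_9 = 55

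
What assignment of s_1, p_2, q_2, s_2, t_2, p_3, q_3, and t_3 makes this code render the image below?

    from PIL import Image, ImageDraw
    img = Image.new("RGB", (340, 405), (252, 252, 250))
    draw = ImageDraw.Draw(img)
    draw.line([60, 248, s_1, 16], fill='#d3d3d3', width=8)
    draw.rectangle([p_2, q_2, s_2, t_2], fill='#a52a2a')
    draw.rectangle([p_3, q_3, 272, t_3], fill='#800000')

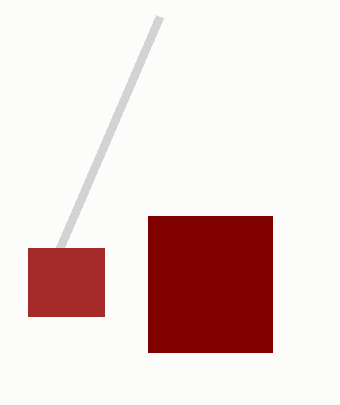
s_1 = 160
p_2 = 28
q_2 = 248
s_2 = 104
t_2 = 316
p_3 = 148
q_3 = 216
t_3 = 352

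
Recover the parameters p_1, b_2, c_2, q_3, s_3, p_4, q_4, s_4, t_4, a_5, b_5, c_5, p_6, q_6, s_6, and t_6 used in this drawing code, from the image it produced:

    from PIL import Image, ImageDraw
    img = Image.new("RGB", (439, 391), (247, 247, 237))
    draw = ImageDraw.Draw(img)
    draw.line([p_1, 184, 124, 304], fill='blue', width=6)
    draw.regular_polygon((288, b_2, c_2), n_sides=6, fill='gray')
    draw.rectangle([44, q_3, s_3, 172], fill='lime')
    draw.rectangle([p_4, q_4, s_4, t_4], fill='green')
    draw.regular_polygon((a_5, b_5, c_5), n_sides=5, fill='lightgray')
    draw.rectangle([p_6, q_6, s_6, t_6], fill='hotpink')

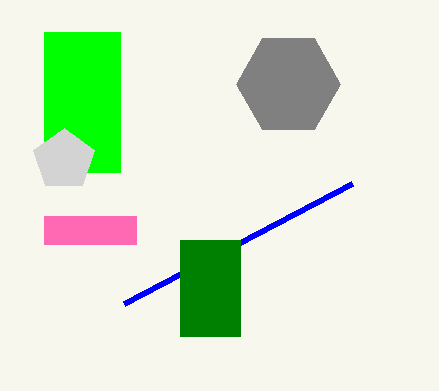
p_1 = 352, b_2 = 84, c_2 = 52, q_3 = 32, s_3 = 120, p_4 = 180, q_4 = 240, s_4 = 240, t_4 = 336, a_5 = 64, b_5 = 160, c_5 = 32, p_6 = 44, q_6 = 216, s_6 = 136, t_6 = 244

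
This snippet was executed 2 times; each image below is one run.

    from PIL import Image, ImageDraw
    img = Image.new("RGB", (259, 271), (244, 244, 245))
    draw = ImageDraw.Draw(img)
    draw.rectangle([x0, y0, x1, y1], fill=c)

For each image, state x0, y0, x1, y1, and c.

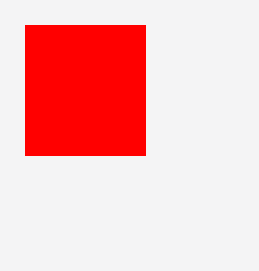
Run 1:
x0 = 25
y0 = 25
x1 = 145
y1 = 155
c = 'red'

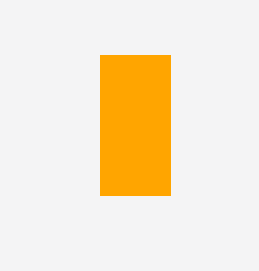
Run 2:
x0 = 100, y0 = 55, x1 = 170, y1 = 195, c = 'orange'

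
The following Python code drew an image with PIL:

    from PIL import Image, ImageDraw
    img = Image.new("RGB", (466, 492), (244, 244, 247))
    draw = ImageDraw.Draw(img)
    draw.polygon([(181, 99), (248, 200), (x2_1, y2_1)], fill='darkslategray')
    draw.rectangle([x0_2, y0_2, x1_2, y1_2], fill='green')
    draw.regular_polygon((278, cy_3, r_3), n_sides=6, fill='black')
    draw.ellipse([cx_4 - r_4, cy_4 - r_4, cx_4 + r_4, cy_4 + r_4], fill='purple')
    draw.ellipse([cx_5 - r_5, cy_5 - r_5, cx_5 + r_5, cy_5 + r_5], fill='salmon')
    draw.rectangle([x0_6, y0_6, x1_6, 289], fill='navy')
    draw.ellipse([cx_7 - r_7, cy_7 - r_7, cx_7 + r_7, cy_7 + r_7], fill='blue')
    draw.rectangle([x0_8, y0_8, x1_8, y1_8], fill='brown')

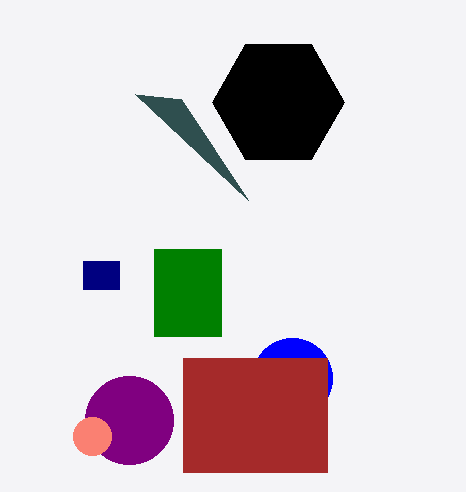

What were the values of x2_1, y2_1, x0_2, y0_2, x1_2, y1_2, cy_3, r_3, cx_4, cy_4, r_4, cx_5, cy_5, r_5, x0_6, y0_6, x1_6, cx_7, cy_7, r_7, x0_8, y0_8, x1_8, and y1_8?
x2_1 = 135
y2_1 = 94
x0_2 = 154
y0_2 = 249
x1_2 = 221
y1_2 = 336
cy_3 = 102
r_3 = 66
cx_4 = 129
cy_4 = 420
r_4 = 44
cx_5 = 92
cy_5 = 436
r_5 = 19
x0_6 = 83
y0_6 = 261
x1_6 = 119
cx_7 = 292
cy_7 = 378
r_7 = 40
x0_8 = 183
y0_8 = 358
x1_8 = 327
y1_8 = 472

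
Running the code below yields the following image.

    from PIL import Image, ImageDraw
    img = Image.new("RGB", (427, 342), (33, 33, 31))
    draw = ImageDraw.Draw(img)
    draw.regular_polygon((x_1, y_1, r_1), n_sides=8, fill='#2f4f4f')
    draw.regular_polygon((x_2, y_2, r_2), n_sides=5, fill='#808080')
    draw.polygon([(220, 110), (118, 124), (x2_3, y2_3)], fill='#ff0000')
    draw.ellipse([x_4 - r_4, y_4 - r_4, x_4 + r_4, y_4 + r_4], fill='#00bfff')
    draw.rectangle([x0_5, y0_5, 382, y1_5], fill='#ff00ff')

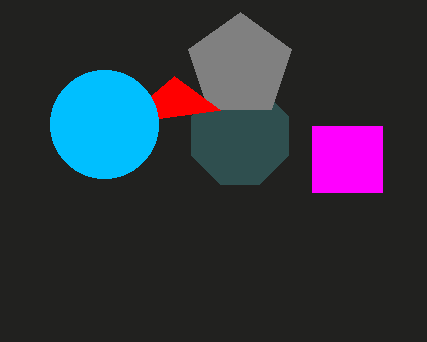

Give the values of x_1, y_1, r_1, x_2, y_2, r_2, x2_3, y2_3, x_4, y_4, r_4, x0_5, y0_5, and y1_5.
x_1 = 240
y_1 = 136
r_1 = 52
x_2 = 240
y_2 = 66
r_2 = 54
x2_3 = 174
y2_3 = 76
x_4 = 104
y_4 = 124
r_4 = 54
x0_5 = 312
y0_5 = 126
y1_5 = 192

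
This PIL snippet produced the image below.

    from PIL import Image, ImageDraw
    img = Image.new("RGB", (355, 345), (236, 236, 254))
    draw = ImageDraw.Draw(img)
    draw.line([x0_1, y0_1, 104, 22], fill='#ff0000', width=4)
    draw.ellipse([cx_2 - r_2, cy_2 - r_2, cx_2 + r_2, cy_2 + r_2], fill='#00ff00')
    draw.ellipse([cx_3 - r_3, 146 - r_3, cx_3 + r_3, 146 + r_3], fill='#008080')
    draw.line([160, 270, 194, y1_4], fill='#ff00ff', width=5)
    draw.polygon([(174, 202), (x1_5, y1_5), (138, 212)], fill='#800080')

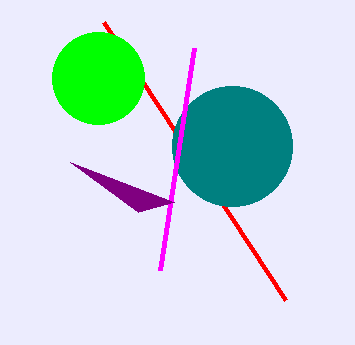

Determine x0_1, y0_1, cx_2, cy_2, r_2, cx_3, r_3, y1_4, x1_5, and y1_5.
x0_1 = 286
y0_1 = 300
cx_2 = 98
cy_2 = 78
r_2 = 46
cx_3 = 232
r_3 = 60
y1_4 = 48
x1_5 = 70
y1_5 = 162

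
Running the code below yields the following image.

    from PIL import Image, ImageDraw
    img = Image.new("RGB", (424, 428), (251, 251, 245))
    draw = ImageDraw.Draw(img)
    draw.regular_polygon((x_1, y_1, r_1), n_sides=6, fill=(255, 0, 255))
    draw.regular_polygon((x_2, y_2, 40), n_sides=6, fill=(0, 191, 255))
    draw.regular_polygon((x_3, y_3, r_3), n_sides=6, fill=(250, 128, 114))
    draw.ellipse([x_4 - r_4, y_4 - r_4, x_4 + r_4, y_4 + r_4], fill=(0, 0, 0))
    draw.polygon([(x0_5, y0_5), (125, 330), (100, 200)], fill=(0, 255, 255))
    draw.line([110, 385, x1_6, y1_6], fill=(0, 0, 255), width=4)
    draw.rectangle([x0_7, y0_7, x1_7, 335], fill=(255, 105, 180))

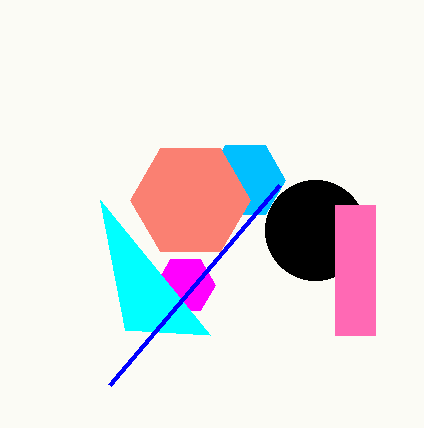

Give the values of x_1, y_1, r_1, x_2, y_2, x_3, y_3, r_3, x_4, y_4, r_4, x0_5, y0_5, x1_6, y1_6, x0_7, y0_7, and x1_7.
x_1 = 185; y_1 = 285; r_1 = 30; x_2 = 245; y_2 = 180; x_3 = 190; y_3 = 200; r_3 = 60; x_4 = 315; y_4 = 230; r_4 = 50; x0_5 = 210; y0_5 = 335; x1_6 = 280; y1_6 = 185; x0_7 = 335; y0_7 = 205; x1_7 = 375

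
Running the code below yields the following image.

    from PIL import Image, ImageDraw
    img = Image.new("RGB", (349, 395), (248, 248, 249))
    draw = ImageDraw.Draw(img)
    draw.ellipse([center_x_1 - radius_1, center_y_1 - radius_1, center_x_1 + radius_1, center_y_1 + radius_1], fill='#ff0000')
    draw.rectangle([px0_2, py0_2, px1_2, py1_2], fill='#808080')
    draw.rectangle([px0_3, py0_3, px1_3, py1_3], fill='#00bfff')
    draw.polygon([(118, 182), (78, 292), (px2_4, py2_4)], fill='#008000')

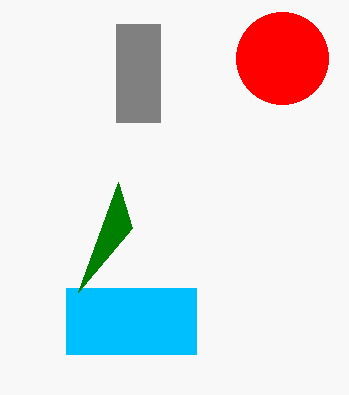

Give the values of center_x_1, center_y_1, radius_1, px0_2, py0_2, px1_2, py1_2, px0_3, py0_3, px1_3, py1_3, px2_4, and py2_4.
center_x_1 = 282
center_y_1 = 58
radius_1 = 46
px0_2 = 116
py0_2 = 24
px1_2 = 160
py1_2 = 122
px0_3 = 66
py0_3 = 288
px1_3 = 196
py1_3 = 354
px2_4 = 132
py2_4 = 228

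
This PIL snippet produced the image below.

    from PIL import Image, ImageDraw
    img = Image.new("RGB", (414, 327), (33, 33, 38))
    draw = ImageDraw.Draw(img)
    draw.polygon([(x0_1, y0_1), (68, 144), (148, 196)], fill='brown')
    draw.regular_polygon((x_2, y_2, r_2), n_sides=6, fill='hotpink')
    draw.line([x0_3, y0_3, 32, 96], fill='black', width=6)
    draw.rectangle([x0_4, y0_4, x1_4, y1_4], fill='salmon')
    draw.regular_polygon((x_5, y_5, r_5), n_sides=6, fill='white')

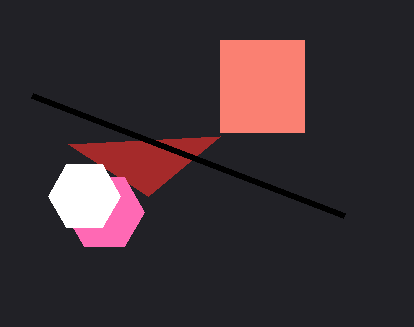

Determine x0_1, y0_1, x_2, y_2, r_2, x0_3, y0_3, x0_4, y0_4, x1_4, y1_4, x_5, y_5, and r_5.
x0_1 = 220, y0_1 = 136, x_2 = 104, y_2 = 212, r_2 = 40, x0_3 = 344, y0_3 = 216, x0_4 = 220, y0_4 = 40, x1_4 = 304, y1_4 = 132, x_5 = 84, y_5 = 196, r_5 = 36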